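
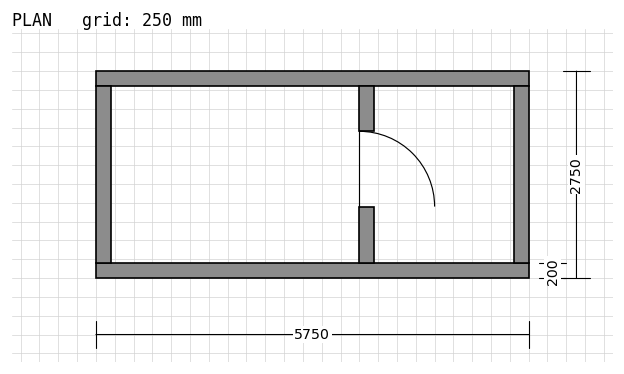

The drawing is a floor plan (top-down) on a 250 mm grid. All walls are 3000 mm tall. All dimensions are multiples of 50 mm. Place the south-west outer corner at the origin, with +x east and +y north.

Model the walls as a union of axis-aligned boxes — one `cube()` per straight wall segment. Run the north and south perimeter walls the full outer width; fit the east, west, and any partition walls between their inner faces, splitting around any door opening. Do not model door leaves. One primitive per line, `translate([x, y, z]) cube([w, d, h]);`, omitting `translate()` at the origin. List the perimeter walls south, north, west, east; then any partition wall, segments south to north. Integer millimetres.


cube([5750, 200, 3000]);
translate([0, 2550, 0]) cube([5750, 200, 3000]);
translate([0, 200, 0]) cube([200, 2350, 3000]);
translate([5550, 200, 0]) cube([200, 2350, 3000]);
translate([3500, 200, 0]) cube([200, 750, 3000]);
translate([3500, 1950, 0]) cube([200, 600, 3000]);


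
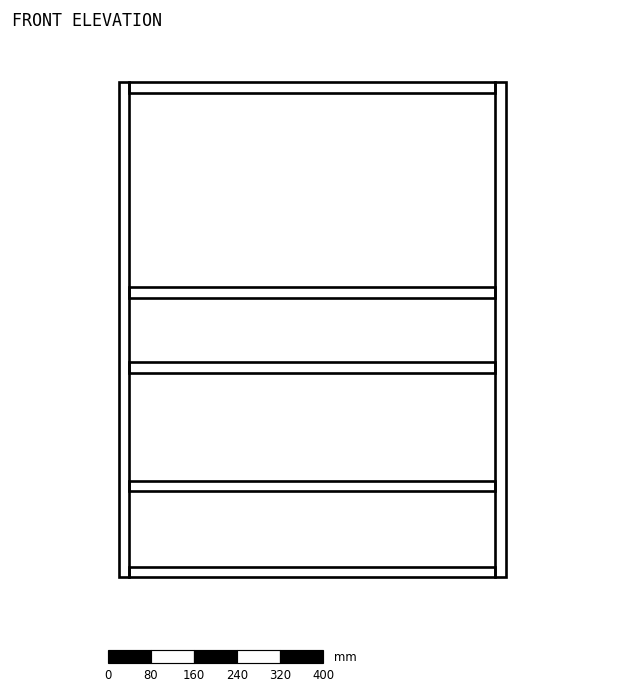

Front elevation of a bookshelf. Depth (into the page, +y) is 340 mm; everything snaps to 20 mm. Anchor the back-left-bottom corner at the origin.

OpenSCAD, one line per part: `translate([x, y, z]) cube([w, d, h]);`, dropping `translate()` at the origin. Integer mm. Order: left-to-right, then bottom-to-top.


cube([20, 340, 920]);
translate([20, 0, 0]) cube([680, 340, 20]);
translate([20, 0, 160]) cube([680, 340, 20]);
translate([20, 0, 380]) cube([680, 340, 20]);
translate([20, 0, 520]) cube([680, 340, 20]);
translate([20, 0, 900]) cube([680, 340, 20]);
translate([700, 0, 0]) cube([20, 340, 920]);


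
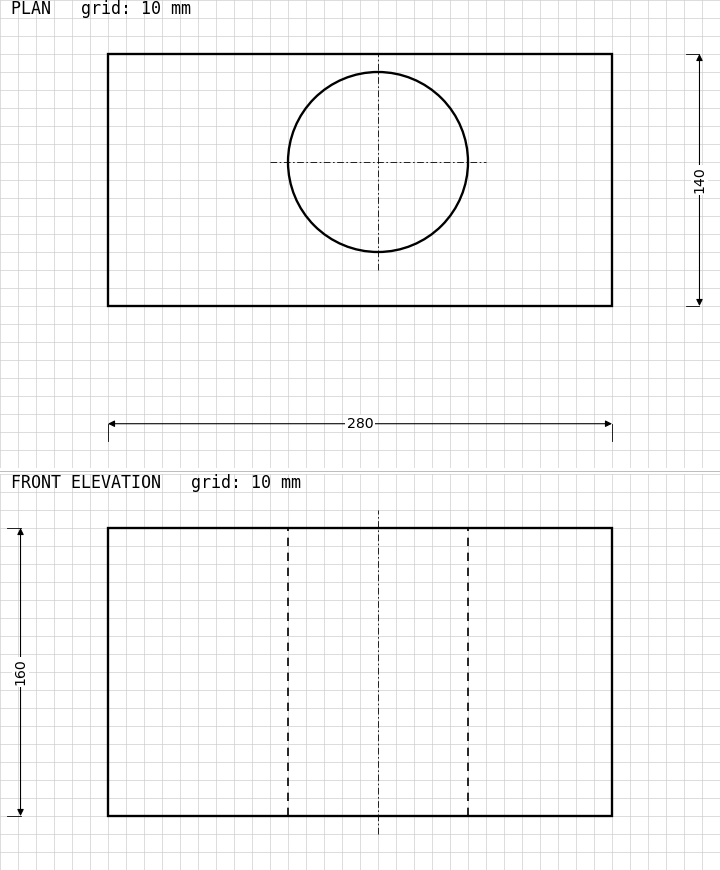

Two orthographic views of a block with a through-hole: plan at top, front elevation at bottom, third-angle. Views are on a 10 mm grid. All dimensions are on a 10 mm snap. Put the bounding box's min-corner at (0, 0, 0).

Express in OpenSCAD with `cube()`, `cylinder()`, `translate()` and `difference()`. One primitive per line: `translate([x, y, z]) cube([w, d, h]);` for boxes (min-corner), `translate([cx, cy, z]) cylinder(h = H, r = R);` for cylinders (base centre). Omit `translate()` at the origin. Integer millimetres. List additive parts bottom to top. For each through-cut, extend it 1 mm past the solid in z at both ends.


difference() {
  cube([280, 140, 160]);
  translate([150, 80, -1]) cylinder(h = 162, r = 50);
}


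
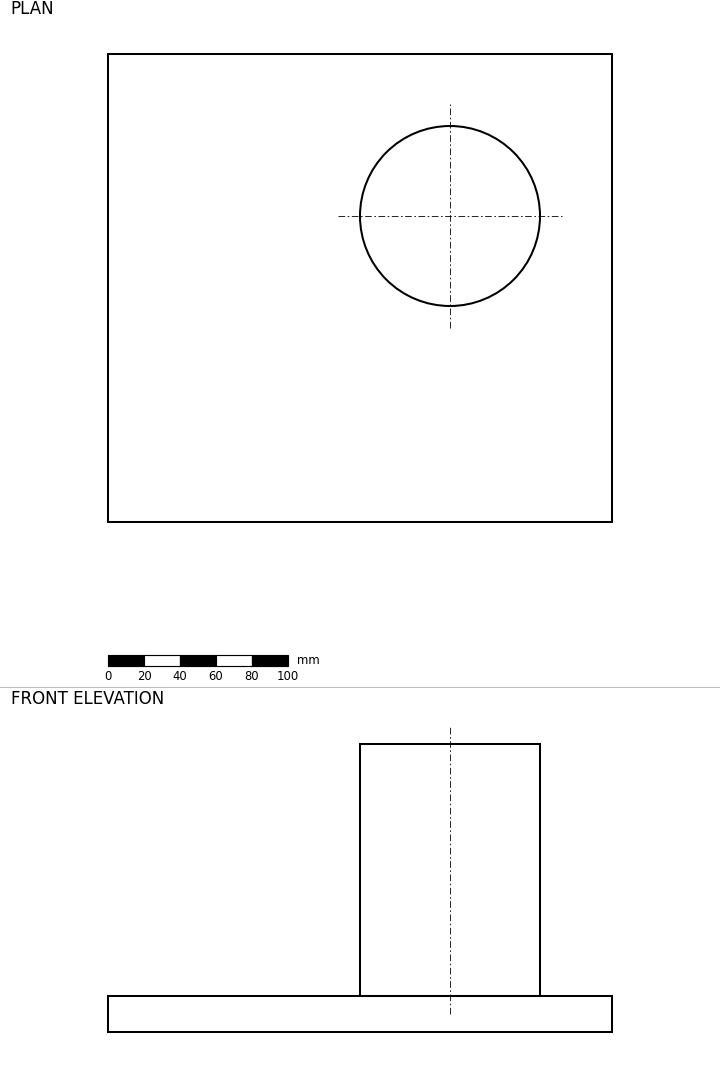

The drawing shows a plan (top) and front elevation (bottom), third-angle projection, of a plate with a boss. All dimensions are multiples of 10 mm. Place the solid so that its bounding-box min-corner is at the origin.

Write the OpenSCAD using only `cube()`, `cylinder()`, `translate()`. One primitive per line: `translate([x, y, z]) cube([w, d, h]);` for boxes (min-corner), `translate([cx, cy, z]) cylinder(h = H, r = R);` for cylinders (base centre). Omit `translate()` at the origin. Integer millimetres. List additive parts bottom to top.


cube([280, 260, 20]);
translate([190, 170, 20]) cylinder(h = 140, r = 50);


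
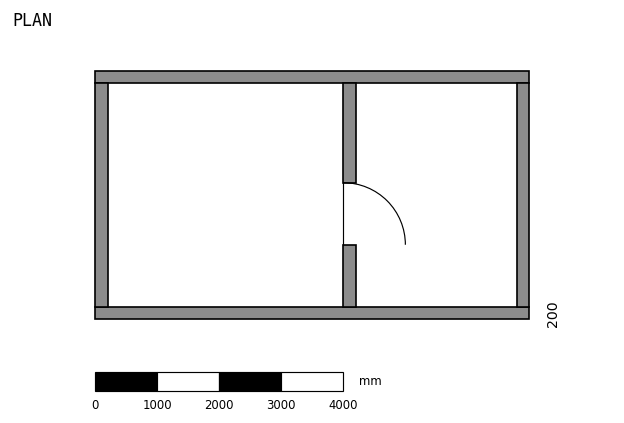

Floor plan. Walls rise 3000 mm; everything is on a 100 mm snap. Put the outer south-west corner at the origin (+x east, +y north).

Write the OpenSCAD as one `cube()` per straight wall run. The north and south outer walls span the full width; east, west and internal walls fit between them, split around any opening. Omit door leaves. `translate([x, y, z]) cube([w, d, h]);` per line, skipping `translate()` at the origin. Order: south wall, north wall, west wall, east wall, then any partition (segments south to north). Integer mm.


cube([7000, 200, 3000]);
translate([0, 3800, 0]) cube([7000, 200, 3000]);
translate([0, 200, 0]) cube([200, 3600, 3000]);
translate([6800, 200, 0]) cube([200, 3600, 3000]);
translate([4000, 200, 0]) cube([200, 1000, 3000]);
translate([4000, 2200, 0]) cube([200, 1600, 3000]);


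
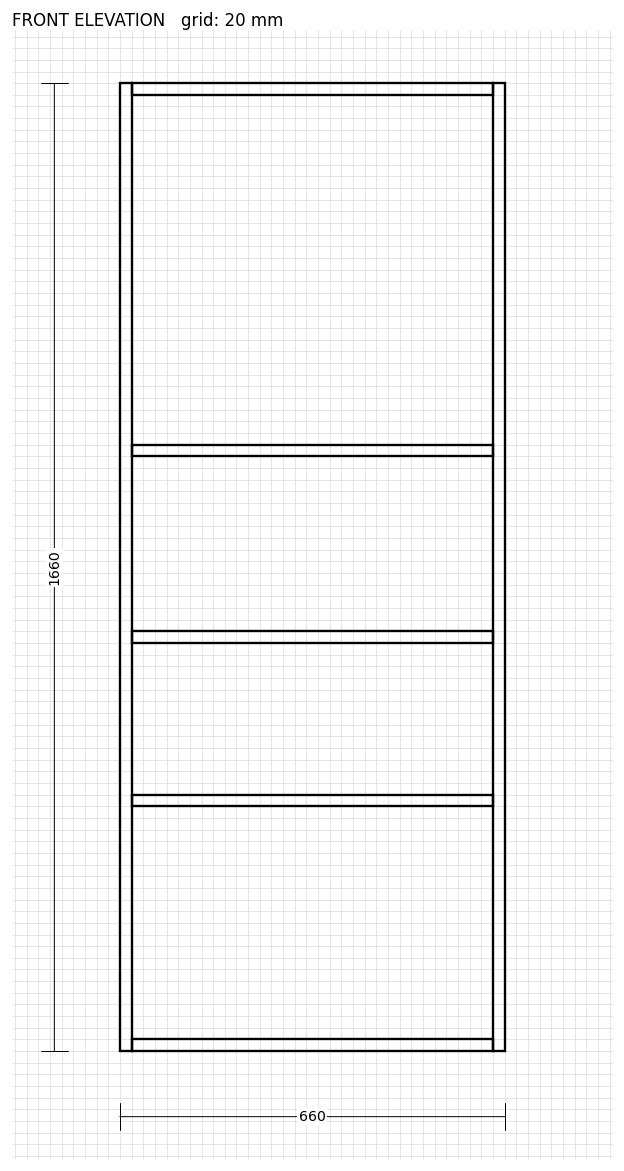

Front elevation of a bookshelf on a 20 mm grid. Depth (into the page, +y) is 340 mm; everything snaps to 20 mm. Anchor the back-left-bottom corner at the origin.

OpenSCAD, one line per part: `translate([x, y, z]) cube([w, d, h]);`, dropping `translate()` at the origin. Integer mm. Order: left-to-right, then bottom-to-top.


cube([20, 340, 1660]);
translate([20, 0, 0]) cube([620, 340, 20]);
translate([20, 0, 420]) cube([620, 340, 20]);
translate([20, 0, 700]) cube([620, 340, 20]);
translate([20, 0, 1020]) cube([620, 340, 20]);
translate([20, 0, 1640]) cube([620, 340, 20]);
translate([640, 0, 0]) cube([20, 340, 1660]);


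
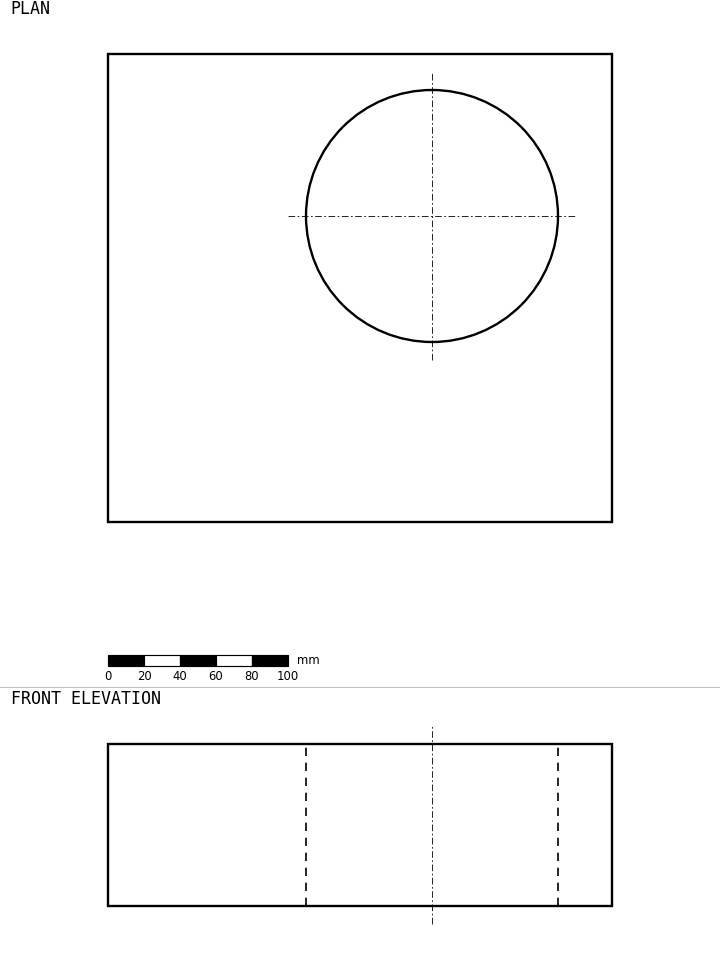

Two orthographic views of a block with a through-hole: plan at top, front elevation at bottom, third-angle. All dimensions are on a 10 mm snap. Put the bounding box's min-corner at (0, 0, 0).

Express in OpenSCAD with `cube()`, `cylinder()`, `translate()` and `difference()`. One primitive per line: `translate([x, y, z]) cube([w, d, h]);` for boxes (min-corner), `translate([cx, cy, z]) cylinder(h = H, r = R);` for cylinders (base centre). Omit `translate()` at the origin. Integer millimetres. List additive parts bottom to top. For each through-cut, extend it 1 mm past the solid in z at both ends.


difference() {
  cube([280, 260, 90]);
  translate([180, 170, -1]) cylinder(h = 92, r = 70);
}


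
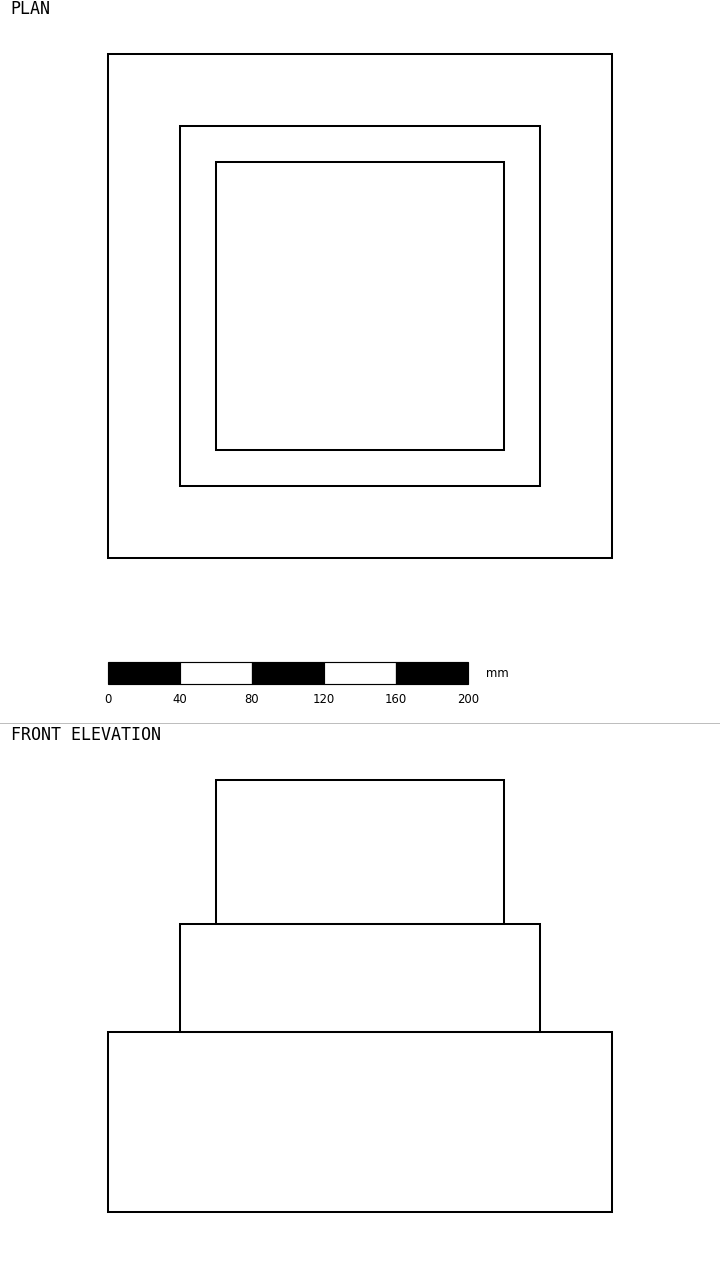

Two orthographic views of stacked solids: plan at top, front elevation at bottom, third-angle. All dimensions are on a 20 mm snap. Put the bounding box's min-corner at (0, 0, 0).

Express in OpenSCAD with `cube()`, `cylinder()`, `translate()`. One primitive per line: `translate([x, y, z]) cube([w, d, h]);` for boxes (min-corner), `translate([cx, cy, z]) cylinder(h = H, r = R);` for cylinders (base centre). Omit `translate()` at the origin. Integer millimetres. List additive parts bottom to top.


cube([280, 280, 100]);
translate([40, 40, 100]) cube([200, 200, 60]);
translate([60, 60, 160]) cube([160, 160, 80]);


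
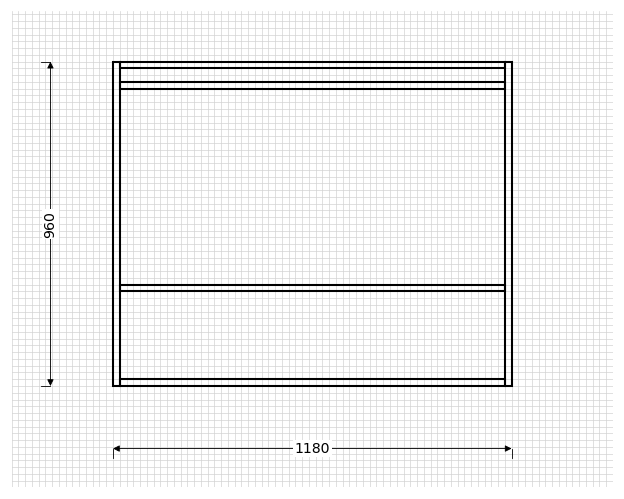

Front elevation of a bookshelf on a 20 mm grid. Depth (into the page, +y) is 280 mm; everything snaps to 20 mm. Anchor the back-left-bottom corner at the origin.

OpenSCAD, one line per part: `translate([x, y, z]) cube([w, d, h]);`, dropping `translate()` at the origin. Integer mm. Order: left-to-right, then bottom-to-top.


cube([20, 280, 960]);
translate([20, 0, 0]) cube([1140, 280, 20]);
translate([20, 0, 280]) cube([1140, 280, 20]);
translate([20, 0, 880]) cube([1140, 280, 20]);
translate([20, 0, 940]) cube([1140, 280, 20]);
translate([1160, 0, 0]) cube([20, 280, 960]);


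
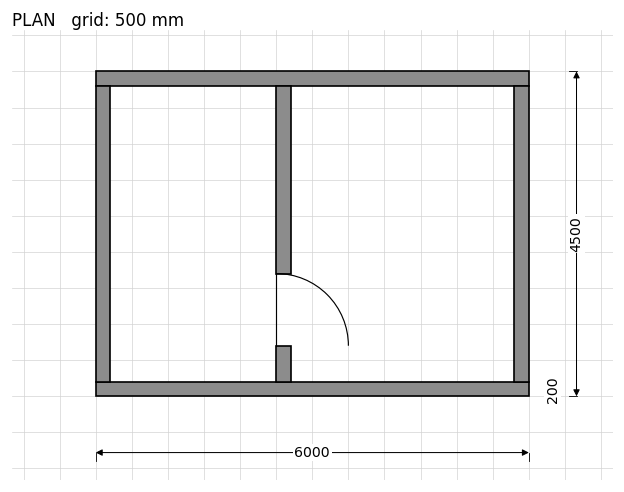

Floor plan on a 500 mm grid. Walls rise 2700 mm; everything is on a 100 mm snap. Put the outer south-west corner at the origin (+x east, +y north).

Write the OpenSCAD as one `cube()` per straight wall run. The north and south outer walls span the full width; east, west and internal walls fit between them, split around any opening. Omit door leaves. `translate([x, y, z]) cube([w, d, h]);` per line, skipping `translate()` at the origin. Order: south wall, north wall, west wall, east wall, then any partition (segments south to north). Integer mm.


cube([6000, 200, 2700]);
translate([0, 4300, 0]) cube([6000, 200, 2700]);
translate([0, 200, 0]) cube([200, 4100, 2700]);
translate([5800, 200, 0]) cube([200, 4100, 2700]);
translate([2500, 200, 0]) cube([200, 500, 2700]);
translate([2500, 1700, 0]) cube([200, 2600, 2700]);


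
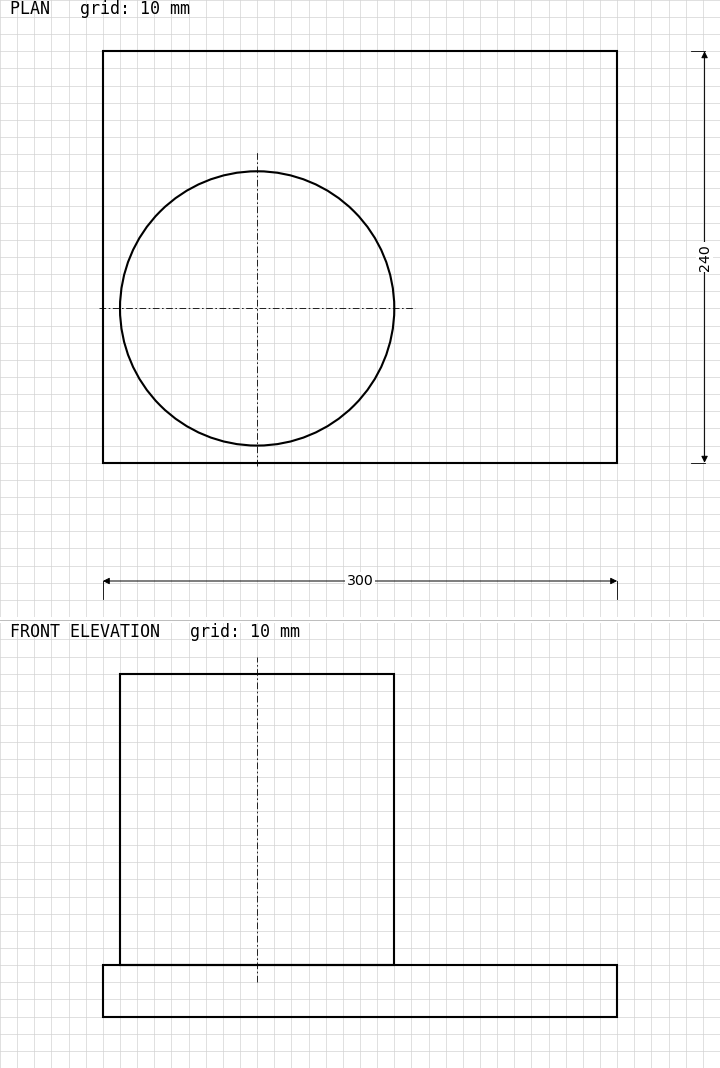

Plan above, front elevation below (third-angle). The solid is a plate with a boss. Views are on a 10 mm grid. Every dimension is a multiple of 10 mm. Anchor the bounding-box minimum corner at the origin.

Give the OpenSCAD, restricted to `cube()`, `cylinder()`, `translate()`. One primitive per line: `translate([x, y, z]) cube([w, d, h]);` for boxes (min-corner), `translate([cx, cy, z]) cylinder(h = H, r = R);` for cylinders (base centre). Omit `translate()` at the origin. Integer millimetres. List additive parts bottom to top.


cube([300, 240, 30]);
translate([90, 90, 30]) cylinder(h = 170, r = 80);


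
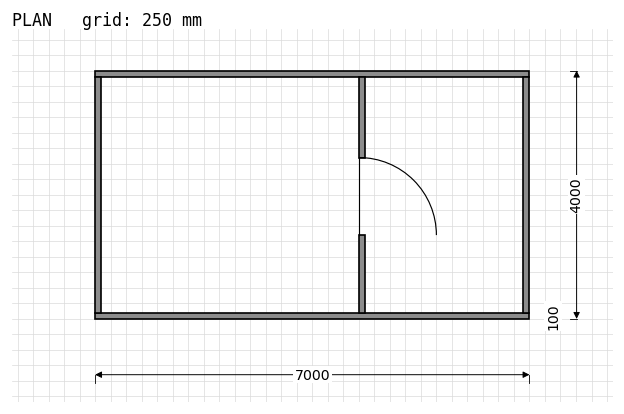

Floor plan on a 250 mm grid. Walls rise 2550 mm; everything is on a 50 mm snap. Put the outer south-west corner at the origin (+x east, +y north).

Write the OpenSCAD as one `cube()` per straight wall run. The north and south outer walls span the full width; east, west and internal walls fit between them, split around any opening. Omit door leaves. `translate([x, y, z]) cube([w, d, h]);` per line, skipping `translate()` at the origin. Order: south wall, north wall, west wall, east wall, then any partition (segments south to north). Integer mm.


cube([7000, 100, 2550]);
translate([0, 3900, 0]) cube([7000, 100, 2550]);
translate([0, 100, 0]) cube([100, 3800, 2550]);
translate([6900, 100, 0]) cube([100, 3800, 2550]);
translate([4250, 100, 0]) cube([100, 1250, 2550]);
translate([4250, 2600, 0]) cube([100, 1300, 2550]);


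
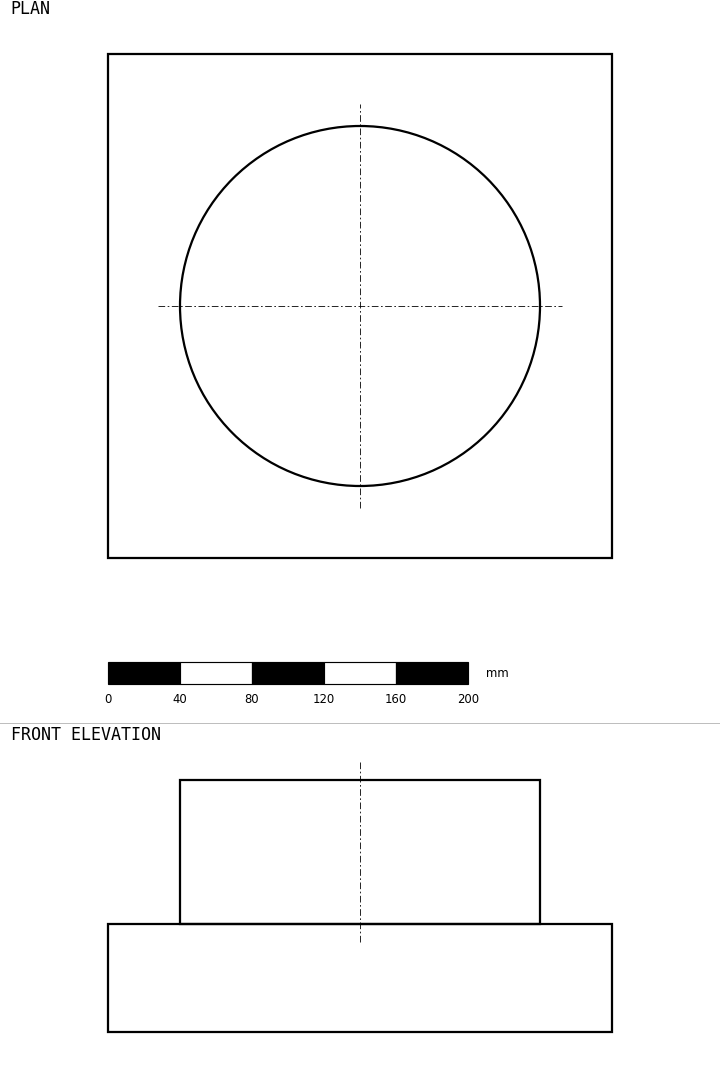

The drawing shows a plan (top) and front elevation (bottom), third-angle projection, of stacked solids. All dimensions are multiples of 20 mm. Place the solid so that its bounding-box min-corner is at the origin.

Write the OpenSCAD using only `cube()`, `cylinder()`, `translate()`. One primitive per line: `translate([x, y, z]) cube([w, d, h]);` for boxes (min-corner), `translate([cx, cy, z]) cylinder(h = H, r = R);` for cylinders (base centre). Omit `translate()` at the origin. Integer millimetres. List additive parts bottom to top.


cube([280, 280, 60]);
translate([140, 140, 60]) cylinder(h = 80, r = 100);


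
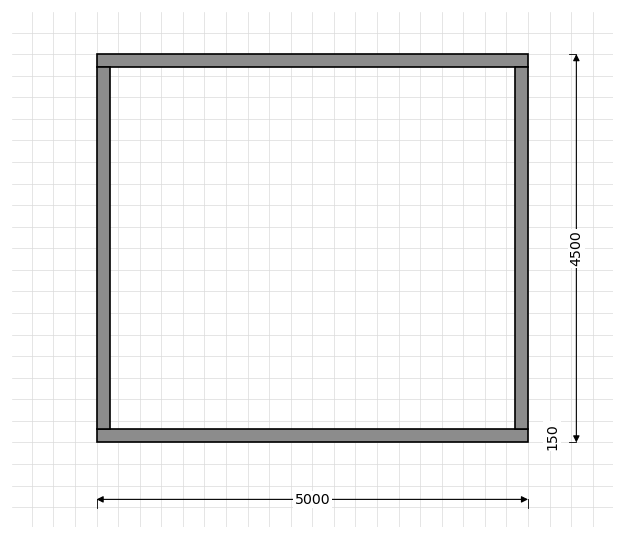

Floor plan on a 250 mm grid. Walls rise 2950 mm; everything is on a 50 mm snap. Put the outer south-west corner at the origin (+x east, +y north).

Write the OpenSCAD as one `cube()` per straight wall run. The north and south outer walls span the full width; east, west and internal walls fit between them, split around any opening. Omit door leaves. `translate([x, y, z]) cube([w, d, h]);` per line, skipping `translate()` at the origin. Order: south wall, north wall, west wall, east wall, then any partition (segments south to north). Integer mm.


cube([5000, 150, 2950]);
translate([0, 4350, 0]) cube([5000, 150, 2950]);
translate([0, 150, 0]) cube([150, 4200, 2950]);
translate([4850, 150, 0]) cube([150, 4200, 2950]);


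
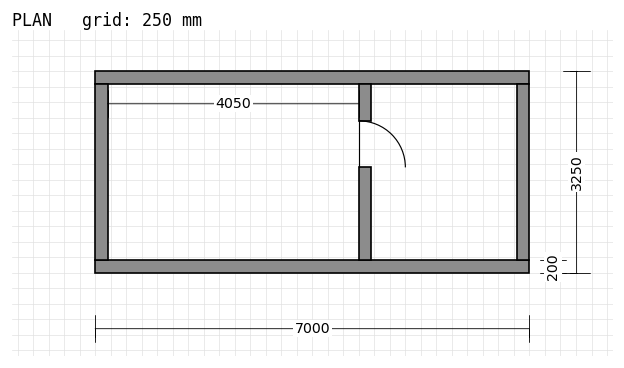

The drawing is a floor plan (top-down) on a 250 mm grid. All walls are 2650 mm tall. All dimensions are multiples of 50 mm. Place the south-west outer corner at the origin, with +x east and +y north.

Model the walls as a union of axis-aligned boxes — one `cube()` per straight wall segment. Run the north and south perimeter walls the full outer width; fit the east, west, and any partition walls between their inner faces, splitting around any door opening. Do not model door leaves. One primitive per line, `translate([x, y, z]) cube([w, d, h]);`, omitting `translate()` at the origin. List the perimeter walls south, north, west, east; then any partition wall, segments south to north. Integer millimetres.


cube([7000, 200, 2650]);
translate([0, 3050, 0]) cube([7000, 200, 2650]);
translate([0, 200, 0]) cube([200, 2850, 2650]);
translate([6800, 200, 0]) cube([200, 2850, 2650]);
translate([4250, 200, 0]) cube([200, 1500, 2650]);
translate([4250, 2450, 0]) cube([200, 600, 2650]);


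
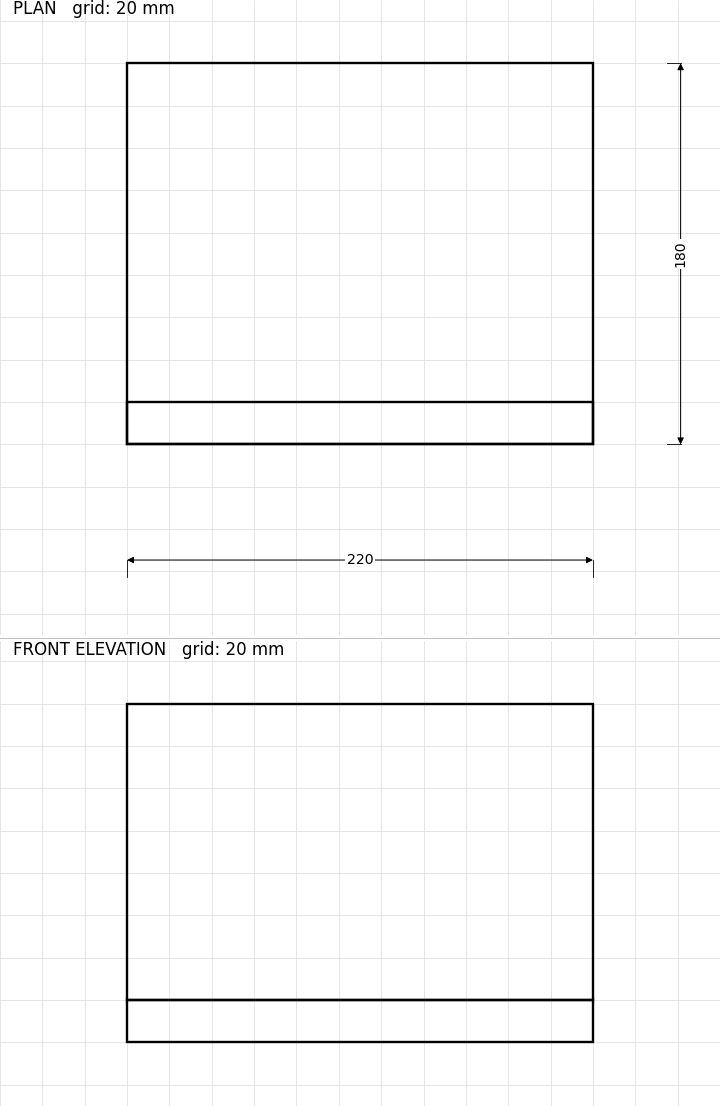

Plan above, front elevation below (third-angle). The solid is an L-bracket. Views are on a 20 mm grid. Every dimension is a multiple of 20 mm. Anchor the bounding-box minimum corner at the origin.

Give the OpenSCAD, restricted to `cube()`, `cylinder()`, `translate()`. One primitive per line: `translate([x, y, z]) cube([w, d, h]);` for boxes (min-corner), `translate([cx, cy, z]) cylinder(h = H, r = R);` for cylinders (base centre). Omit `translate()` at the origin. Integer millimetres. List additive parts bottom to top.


cube([220, 180, 20]);
translate([0, 0, 20]) cube([220, 20, 140]);


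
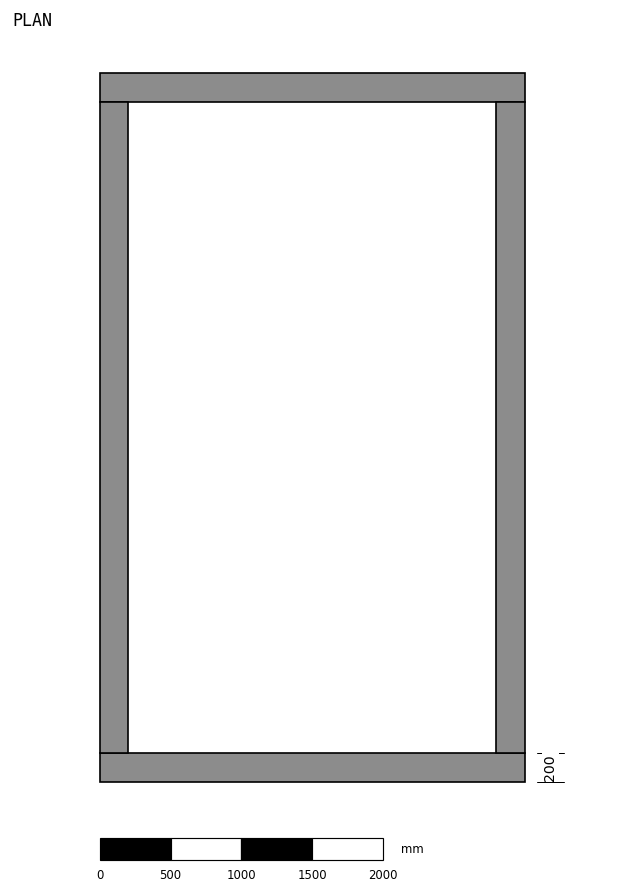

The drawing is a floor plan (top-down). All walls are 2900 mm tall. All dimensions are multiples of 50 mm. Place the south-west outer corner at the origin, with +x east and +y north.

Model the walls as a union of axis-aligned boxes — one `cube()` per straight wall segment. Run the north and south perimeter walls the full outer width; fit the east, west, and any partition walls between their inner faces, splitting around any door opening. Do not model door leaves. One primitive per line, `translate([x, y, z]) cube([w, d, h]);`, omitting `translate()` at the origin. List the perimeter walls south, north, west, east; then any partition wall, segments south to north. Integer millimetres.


cube([3000, 200, 2900]);
translate([0, 4800, 0]) cube([3000, 200, 2900]);
translate([0, 200, 0]) cube([200, 4600, 2900]);
translate([2800, 200, 0]) cube([200, 4600, 2900]);


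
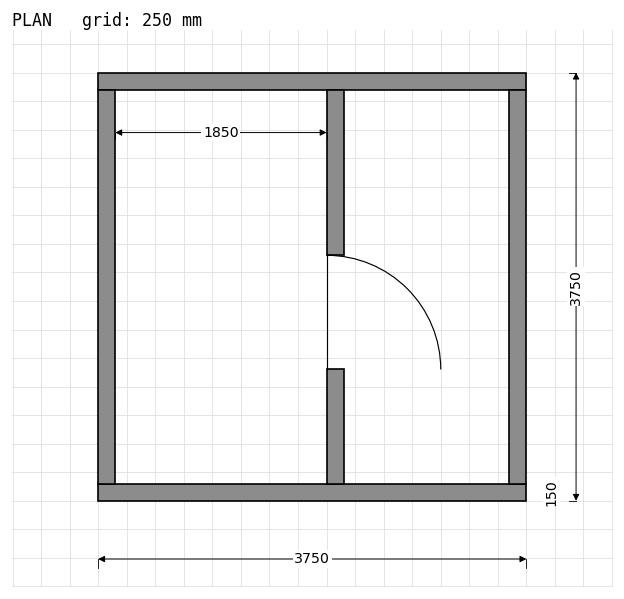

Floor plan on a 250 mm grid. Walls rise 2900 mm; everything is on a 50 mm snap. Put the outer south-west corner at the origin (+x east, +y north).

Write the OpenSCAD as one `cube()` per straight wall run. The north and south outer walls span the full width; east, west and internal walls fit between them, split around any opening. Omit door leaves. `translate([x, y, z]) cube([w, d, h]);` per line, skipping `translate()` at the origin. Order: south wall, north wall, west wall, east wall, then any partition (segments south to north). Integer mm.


cube([3750, 150, 2900]);
translate([0, 3600, 0]) cube([3750, 150, 2900]);
translate([0, 150, 0]) cube([150, 3450, 2900]);
translate([3600, 150, 0]) cube([150, 3450, 2900]);
translate([2000, 150, 0]) cube([150, 1000, 2900]);
translate([2000, 2150, 0]) cube([150, 1450, 2900]);


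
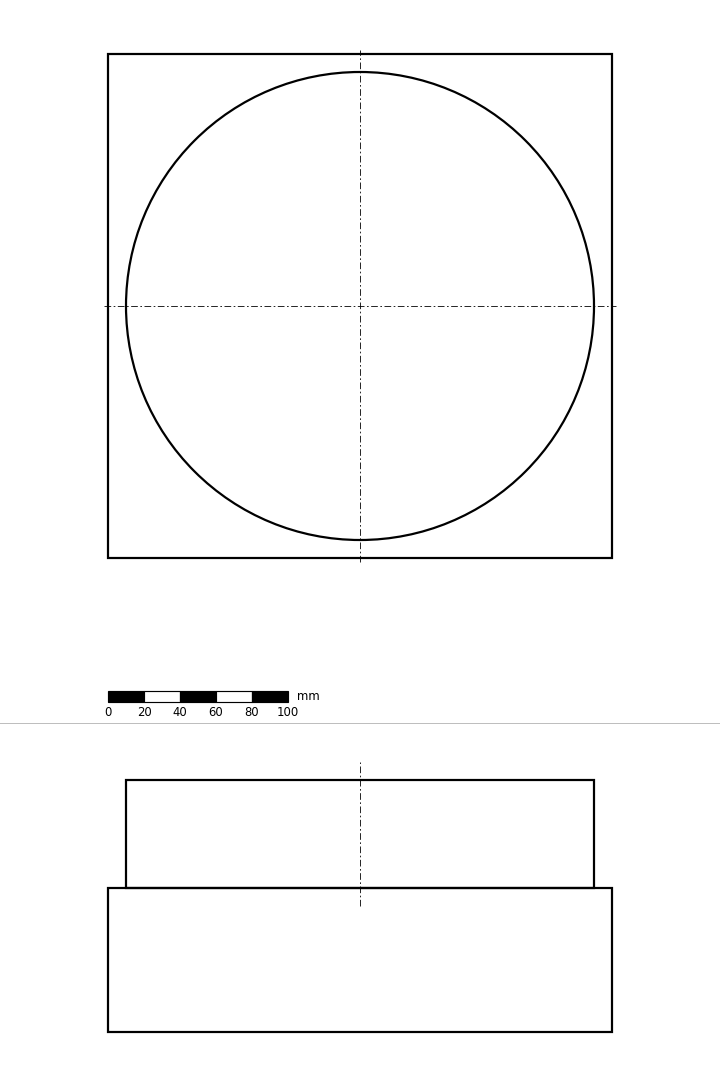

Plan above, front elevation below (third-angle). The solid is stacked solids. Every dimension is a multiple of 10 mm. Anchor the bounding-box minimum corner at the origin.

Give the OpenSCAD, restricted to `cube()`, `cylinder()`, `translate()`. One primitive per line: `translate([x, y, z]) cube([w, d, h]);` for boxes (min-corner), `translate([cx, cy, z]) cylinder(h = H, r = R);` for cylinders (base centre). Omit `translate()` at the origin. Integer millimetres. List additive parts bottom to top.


cube([280, 280, 80]);
translate([140, 140, 80]) cylinder(h = 60, r = 130);


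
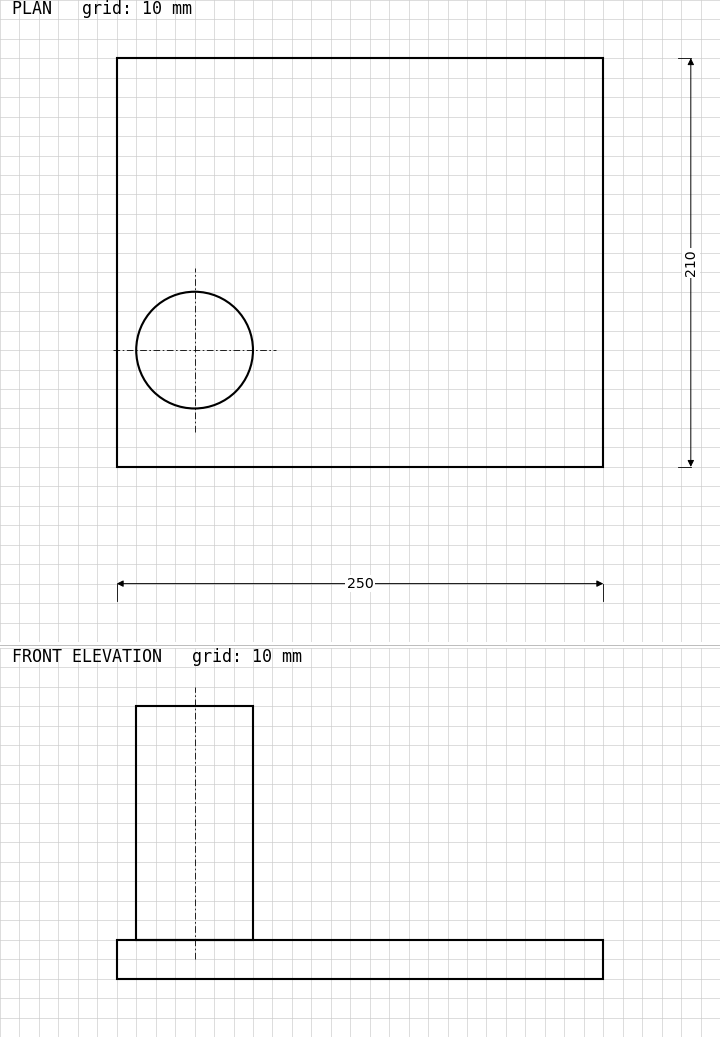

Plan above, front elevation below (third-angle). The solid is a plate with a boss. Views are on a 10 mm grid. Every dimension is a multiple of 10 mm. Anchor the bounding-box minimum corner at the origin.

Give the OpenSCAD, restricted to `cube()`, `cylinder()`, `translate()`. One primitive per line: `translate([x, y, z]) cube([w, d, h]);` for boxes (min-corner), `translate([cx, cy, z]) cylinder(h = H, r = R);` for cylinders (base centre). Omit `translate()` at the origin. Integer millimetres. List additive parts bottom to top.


cube([250, 210, 20]);
translate([40, 60, 20]) cylinder(h = 120, r = 30);


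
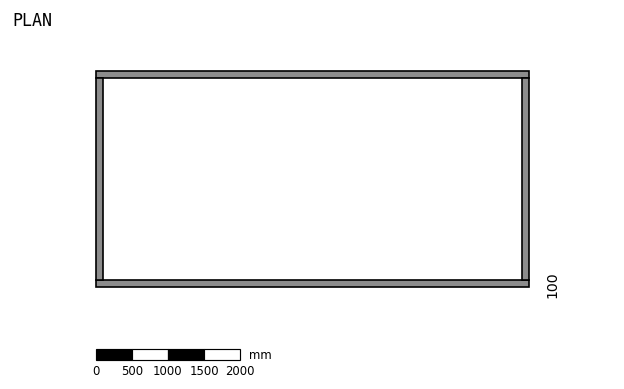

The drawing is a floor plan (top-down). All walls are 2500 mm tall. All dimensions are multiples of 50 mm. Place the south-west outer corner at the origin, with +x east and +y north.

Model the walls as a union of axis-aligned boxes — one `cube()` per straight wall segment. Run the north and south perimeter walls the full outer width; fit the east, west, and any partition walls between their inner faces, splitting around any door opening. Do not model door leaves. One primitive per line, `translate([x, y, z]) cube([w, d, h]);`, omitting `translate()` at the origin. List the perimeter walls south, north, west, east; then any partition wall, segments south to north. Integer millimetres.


cube([6000, 100, 2500]);
translate([0, 2900, 0]) cube([6000, 100, 2500]);
translate([0, 100, 0]) cube([100, 2800, 2500]);
translate([5900, 100, 0]) cube([100, 2800, 2500]);


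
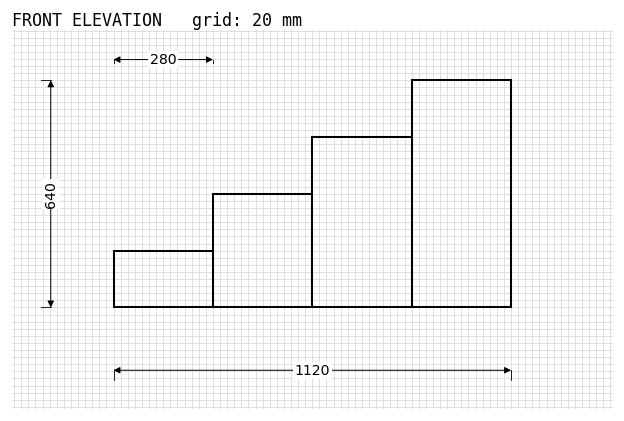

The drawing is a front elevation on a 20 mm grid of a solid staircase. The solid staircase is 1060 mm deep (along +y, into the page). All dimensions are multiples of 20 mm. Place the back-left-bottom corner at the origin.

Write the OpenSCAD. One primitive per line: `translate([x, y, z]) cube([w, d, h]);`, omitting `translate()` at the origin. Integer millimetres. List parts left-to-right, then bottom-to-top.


cube([280, 1060, 160]);
translate([280, 0, 0]) cube([280, 1060, 320]);
translate([560, 0, 0]) cube([280, 1060, 480]);
translate([840, 0, 0]) cube([280, 1060, 640]);


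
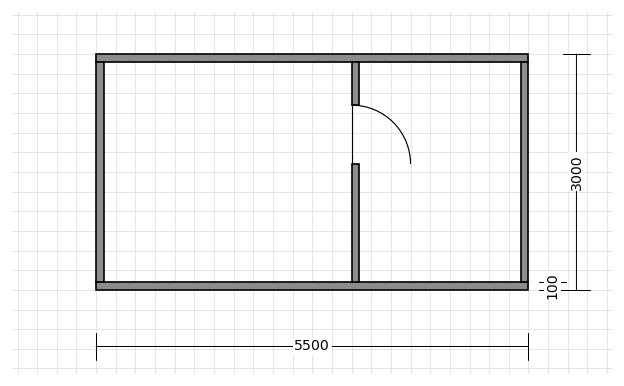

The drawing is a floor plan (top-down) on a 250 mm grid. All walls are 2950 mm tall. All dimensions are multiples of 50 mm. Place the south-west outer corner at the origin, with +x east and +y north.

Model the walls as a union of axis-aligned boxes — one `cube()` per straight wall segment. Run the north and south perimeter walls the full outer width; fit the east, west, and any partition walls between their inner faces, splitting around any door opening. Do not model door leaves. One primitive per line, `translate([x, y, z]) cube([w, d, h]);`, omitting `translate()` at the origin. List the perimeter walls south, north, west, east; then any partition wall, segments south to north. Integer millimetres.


cube([5500, 100, 2950]);
translate([0, 2900, 0]) cube([5500, 100, 2950]);
translate([0, 100, 0]) cube([100, 2800, 2950]);
translate([5400, 100, 0]) cube([100, 2800, 2950]);
translate([3250, 100, 0]) cube([100, 1500, 2950]);
translate([3250, 2350, 0]) cube([100, 550, 2950]);


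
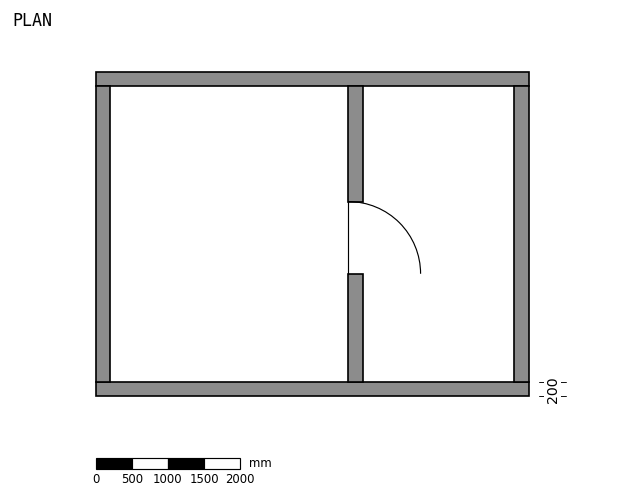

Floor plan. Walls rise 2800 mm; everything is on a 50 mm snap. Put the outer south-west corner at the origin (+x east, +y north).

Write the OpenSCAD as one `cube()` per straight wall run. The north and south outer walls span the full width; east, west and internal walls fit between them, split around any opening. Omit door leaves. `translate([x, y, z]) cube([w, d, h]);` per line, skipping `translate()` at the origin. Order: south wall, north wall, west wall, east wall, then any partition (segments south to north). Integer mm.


cube([6000, 200, 2800]);
translate([0, 4300, 0]) cube([6000, 200, 2800]);
translate([0, 200, 0]) cube([200, 4100, 2800]);
translate([5800, 200, 0]) cube([200, 4100, 2800]);
translate([3500, 200, 0]) cube([200, 1500, 2800]);
translate([3500, 2700, 0]) cube([200, 1600, 2800]);


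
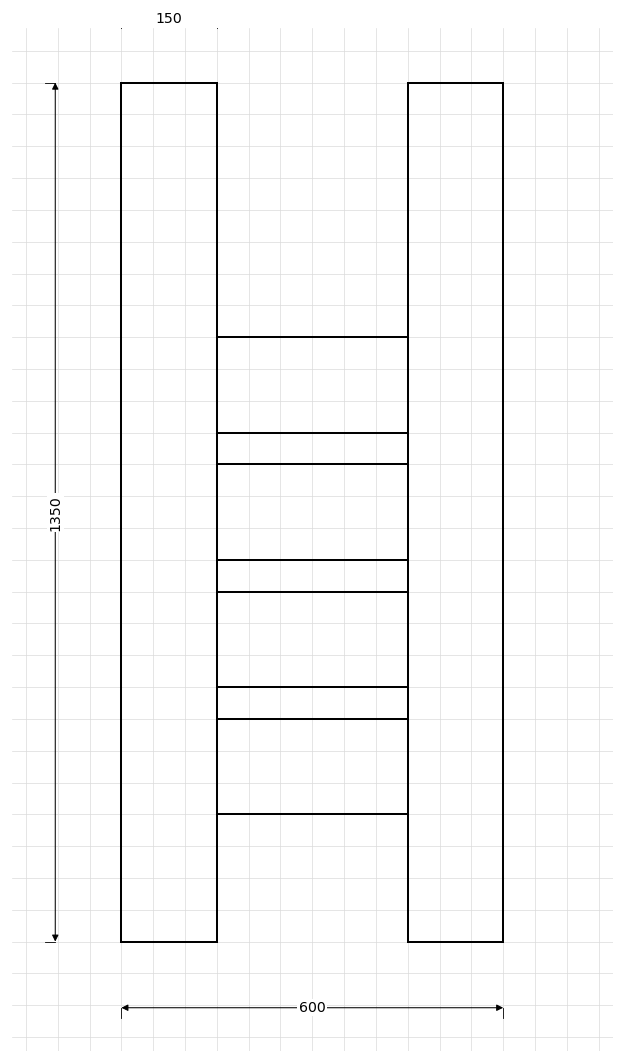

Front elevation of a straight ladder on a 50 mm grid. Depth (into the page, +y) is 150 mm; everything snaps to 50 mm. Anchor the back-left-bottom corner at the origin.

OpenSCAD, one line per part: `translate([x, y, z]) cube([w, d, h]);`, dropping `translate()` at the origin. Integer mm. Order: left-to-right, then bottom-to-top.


cube([150, 150, 1350]);
translate([150, 0, 200]) cube([300, 150, 150]);
translate([150, 0, 400]) cube([300, 150, 150]);
translate([150, 0, 600]) cube([300, 150, 150]);
translate([150, 0, 800]) cube([300, 150, 150]);
translate([450, 0, 0]) cube([150, 150, 1350]);


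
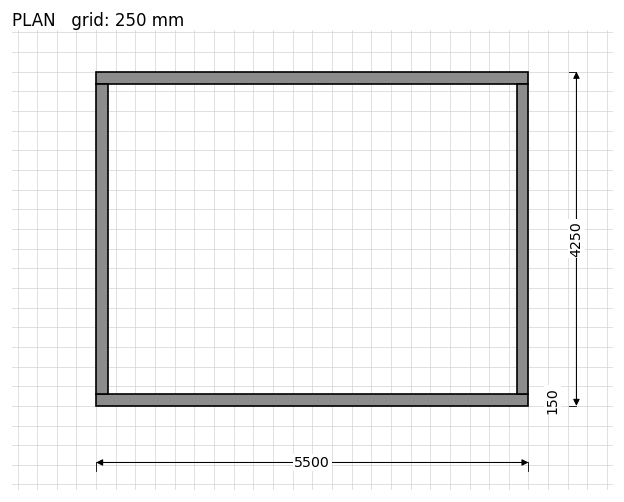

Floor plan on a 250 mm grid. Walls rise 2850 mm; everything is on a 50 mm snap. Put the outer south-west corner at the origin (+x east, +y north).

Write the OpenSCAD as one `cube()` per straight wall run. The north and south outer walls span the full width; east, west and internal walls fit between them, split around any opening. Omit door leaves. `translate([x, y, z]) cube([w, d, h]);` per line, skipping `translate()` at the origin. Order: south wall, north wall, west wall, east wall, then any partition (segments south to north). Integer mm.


cube([5500, 150, 2850]);
translate([0, 4100, 0]) cube([5500, 150, 2850]);
translate([0, 150, 0]) cube([150, 3950, 2850]);
translate([5350, 150, 0]) cube([150, 3950, 2850]);


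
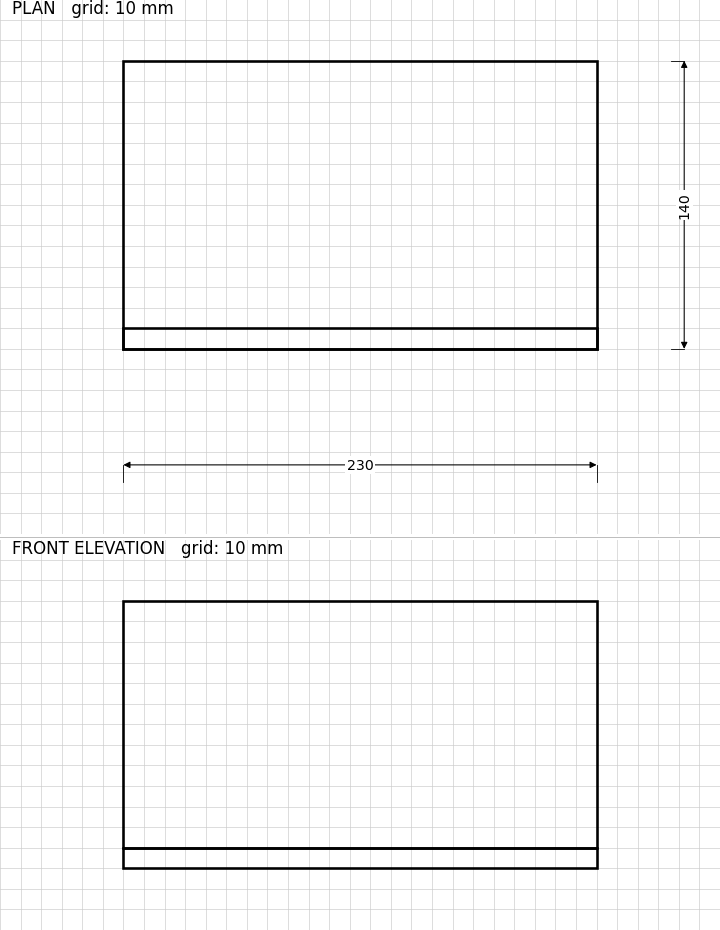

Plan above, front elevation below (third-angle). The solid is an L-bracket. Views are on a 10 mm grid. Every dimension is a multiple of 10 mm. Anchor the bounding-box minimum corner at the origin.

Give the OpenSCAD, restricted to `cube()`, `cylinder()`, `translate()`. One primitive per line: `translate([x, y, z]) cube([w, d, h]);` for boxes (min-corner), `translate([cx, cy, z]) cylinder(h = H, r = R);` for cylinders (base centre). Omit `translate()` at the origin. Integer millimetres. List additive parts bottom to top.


cube([230, 140, 10]);
translate([0, 0, 10]) cube([230, 10, 120]);


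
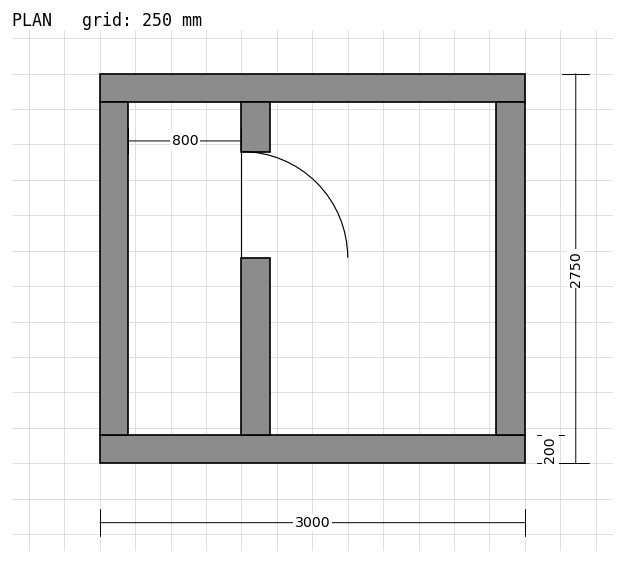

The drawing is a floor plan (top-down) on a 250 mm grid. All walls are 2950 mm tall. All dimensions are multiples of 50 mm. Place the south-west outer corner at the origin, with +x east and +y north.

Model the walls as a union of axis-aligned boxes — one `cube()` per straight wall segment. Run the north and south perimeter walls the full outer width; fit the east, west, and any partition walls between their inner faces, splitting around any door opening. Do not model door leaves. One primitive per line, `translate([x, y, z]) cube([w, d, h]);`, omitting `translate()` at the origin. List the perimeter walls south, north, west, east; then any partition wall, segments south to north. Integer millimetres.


cube([3000, 200, 2950]);
translate([0, 2550, 0]) cube([3000, 200, 2950]);
translate([0, 200, 0]) cube([200, 2350, 2950]);
translate([2800, 200, 0]) cube([200, 2350, 2950]);
translate([1000, 200, 0]) cube([200, 1250, 2950]);
translate([1000, 2200, 0]) cube([200, 350, 2950]);


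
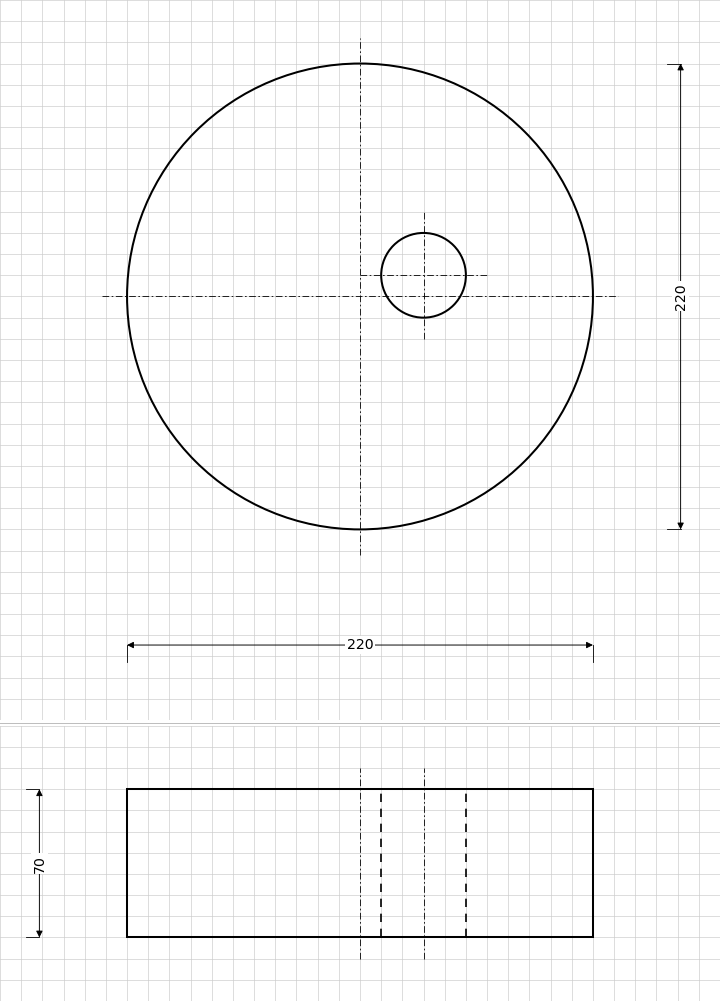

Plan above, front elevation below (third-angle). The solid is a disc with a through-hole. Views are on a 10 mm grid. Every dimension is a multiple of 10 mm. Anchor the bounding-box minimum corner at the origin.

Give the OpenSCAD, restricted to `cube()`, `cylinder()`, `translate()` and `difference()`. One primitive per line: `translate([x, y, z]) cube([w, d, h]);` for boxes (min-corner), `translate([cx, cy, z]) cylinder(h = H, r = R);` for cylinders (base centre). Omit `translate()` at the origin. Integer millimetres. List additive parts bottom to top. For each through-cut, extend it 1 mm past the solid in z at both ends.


difference() {
  translate([110, 110, 0]) cylinder(h = 70, r = 110);
  translate([140, 120, -1]) cylinder(h = 72, r = 20);
}


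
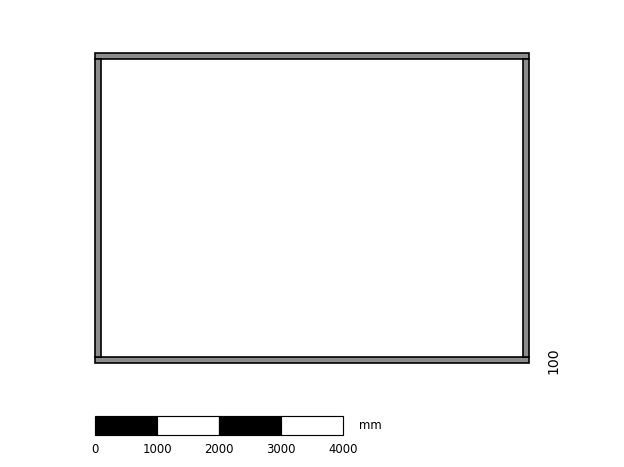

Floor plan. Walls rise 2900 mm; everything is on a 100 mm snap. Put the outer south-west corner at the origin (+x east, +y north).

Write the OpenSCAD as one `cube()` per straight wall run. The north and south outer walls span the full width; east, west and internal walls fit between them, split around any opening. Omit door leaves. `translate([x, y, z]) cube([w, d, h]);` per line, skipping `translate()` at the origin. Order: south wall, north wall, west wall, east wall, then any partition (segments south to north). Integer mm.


cube([7000, 100, 2900]);
translate([0, 4900, 0]) cube([7000, 100, 2900]);
translate([0, 100, 0]) cube([100, 4800, 2900]);
translate([6900, 100, 0]) cube([100, 4800, 2900]);


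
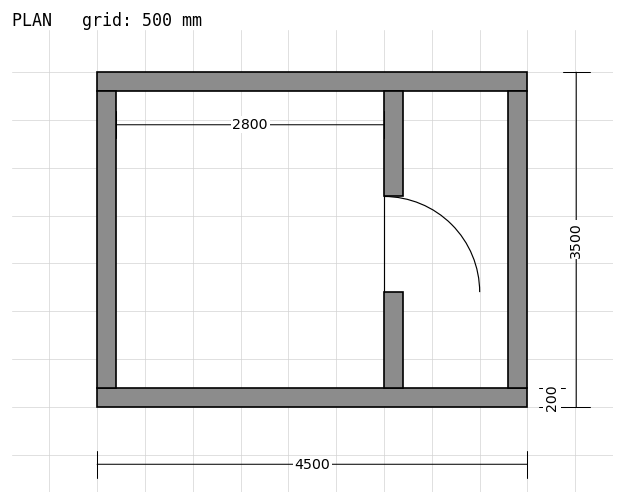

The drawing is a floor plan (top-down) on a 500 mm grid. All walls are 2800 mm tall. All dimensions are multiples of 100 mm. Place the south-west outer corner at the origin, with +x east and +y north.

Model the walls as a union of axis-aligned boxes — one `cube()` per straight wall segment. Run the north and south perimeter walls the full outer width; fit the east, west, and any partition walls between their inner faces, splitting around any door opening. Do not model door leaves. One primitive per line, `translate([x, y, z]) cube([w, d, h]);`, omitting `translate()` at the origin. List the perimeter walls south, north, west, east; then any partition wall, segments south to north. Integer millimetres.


cube([4500, 200, 2800]);
translate([0, 3300, 0]) cube([4500, 200, 2800]);
translate([0, 200, 0]) cube([200, 3100, 2800]);
translate([4300, 200, 0]) cube([200, 3100, 2800]);
translate([3000, 200, 0]) cube([200, 1000, 2800]);
translate([3000, 2200, 0]) cube([200, 1100, 2800]);


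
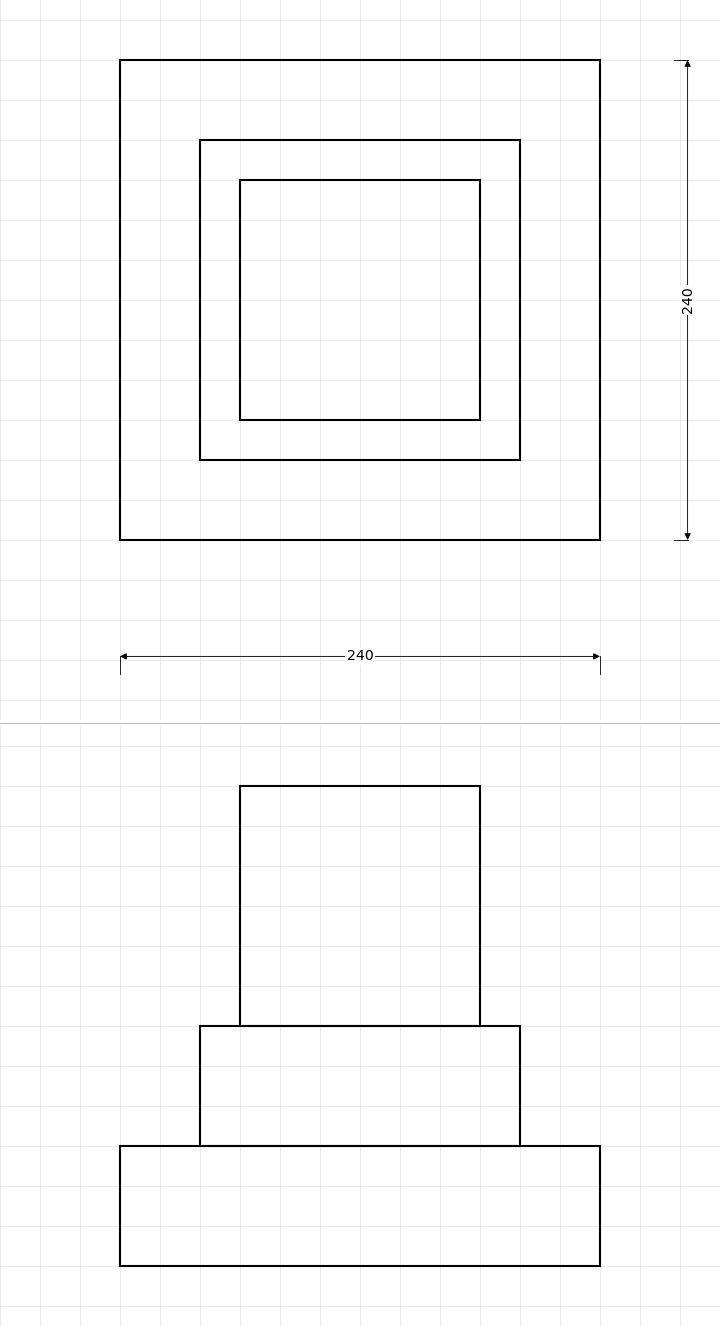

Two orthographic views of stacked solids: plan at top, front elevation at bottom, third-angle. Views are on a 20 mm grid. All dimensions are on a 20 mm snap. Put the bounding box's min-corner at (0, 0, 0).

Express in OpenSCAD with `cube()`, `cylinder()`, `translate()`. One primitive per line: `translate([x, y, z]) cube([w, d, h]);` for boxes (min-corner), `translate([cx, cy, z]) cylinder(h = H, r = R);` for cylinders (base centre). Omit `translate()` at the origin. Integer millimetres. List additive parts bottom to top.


cube([240, 240, 60]);
translate([40, 40, 60]) cube([160, 160, 60]);
translate([60, 60, 120]) cube([120, 120, 120]);


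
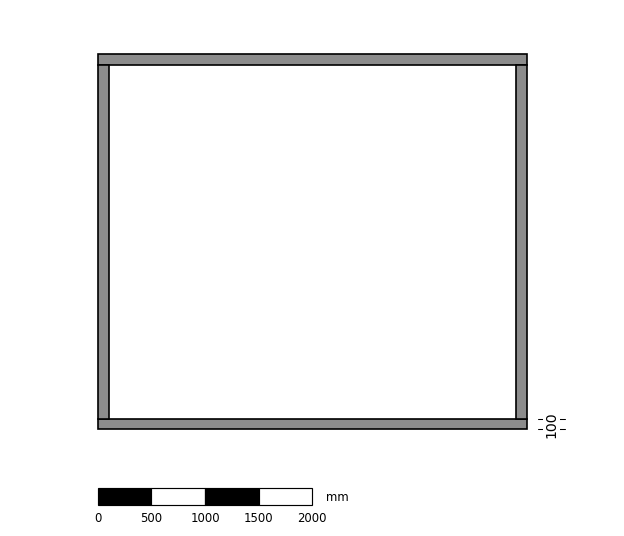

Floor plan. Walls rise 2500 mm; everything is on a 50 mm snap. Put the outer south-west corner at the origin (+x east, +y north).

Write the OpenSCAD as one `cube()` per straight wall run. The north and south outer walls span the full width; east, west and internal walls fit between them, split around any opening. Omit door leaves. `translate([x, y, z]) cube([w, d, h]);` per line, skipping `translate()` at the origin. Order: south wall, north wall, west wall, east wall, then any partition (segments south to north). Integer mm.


cube([4000, 100, 2500]);
translate([0, 3400, 0]) cube([4000, 100, 2500]);
translate([0, 100, 0]) cube([100, 3300, 2500]);
translate([3900, 100, 0]) cube([100, 3300, 2500]);


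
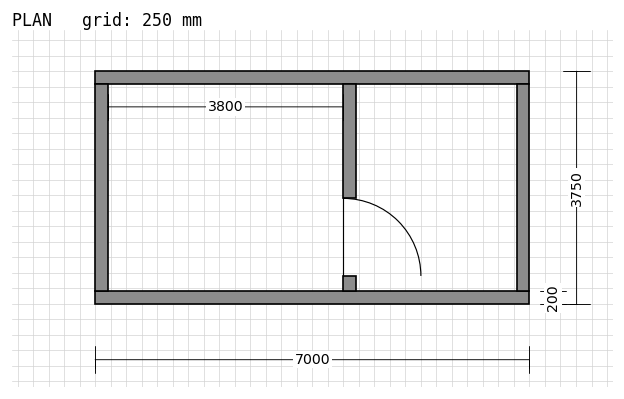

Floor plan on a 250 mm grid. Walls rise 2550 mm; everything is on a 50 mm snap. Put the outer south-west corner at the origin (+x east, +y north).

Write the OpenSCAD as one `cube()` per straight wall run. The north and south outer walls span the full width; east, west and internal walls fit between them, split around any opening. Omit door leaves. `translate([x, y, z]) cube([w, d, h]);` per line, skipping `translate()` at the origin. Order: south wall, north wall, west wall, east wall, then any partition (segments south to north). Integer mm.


cube([7000, 200, 2550]);
translate([0, 3550, 0]) cube([7000, 200, 2550]);
translate([0, 200, 0]) cube([200, 3350, 2550]);
translate([6800, 200, 0]) cube([200, 3350, 2550]);
translate([4000, 200, 0]) cube([200, 250, 2550]);
translate([4000, 1700, 0]) cube([200, 1850, 2550]);


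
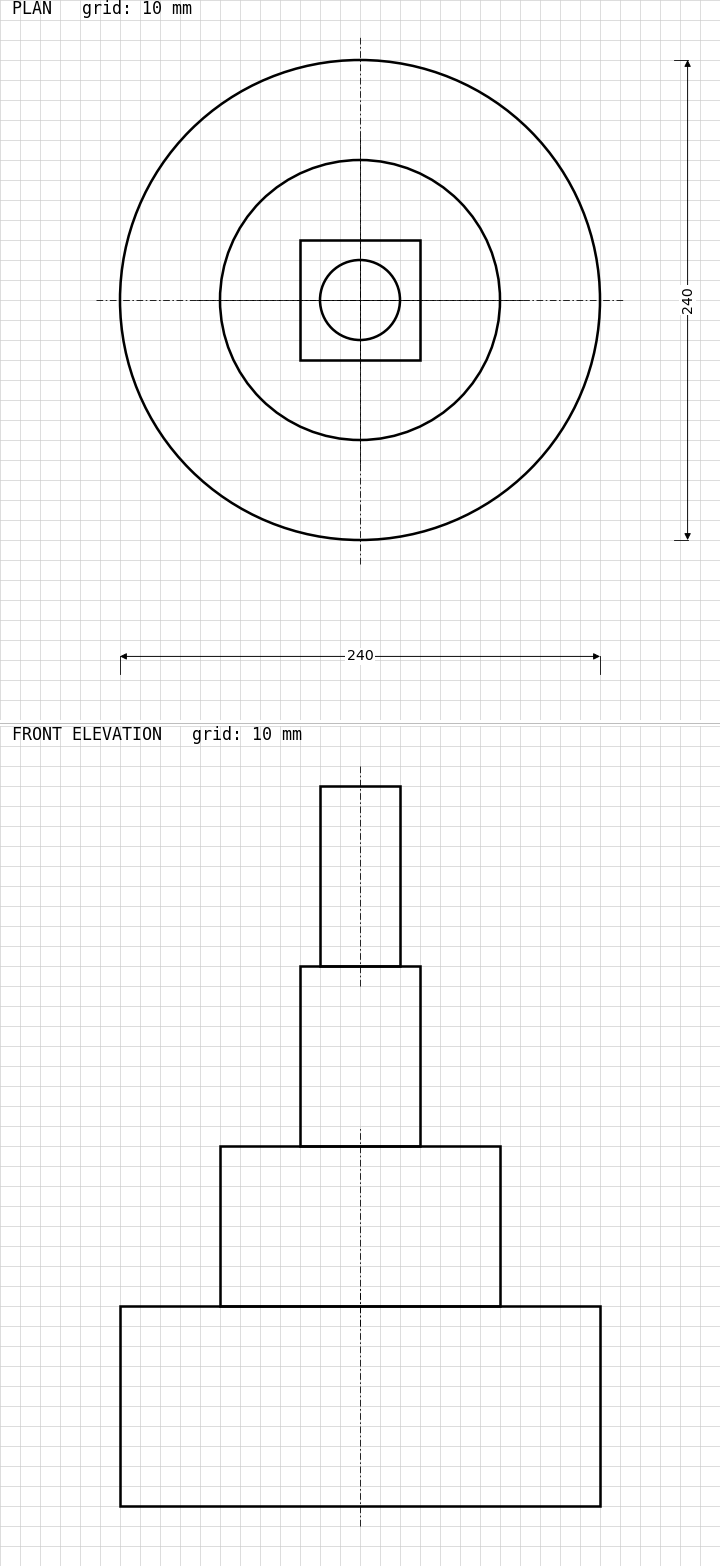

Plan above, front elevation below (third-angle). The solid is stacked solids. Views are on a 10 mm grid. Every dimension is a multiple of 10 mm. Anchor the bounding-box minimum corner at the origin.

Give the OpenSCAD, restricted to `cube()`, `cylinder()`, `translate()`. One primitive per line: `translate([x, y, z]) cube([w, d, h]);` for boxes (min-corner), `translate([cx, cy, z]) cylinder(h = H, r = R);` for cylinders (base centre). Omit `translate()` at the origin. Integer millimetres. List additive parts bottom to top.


translate([120, 120, 0]) cylinder(h = 100, r = 120);
translate([120, 120, 100]) cylinder(h = 80, r = 70);
translate([90, 90, 180]) cube([60, 60, 90]);
translate([120, 120, 270]) cylinder(h = 90, r = 20);


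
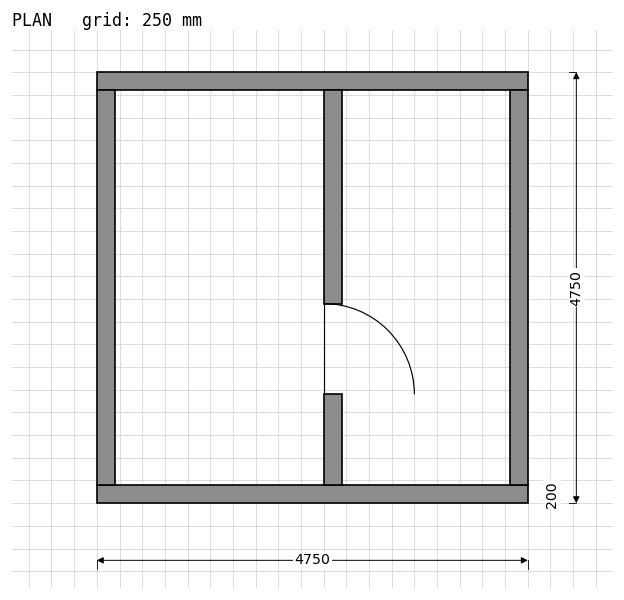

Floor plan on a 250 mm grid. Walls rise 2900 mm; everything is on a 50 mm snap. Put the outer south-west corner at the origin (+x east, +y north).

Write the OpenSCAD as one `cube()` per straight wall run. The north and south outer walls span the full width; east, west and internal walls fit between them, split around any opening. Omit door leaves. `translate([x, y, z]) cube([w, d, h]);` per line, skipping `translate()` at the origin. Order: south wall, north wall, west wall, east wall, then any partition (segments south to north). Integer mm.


cube([4750, 200, 2900]);
translate([0, 4550, 0]) cube([4750, 200, 2900]);
translate([0, 200, 0]) cube([200, 4350, 2900]);
translate([4550, 200, 0]) cube([200, 4350, 2900]);
translate([2500, 200, 0]) cube([200, 1000, 2900]);
translate([2500, 2200, 0]) cube([200, 2350, 2900]);


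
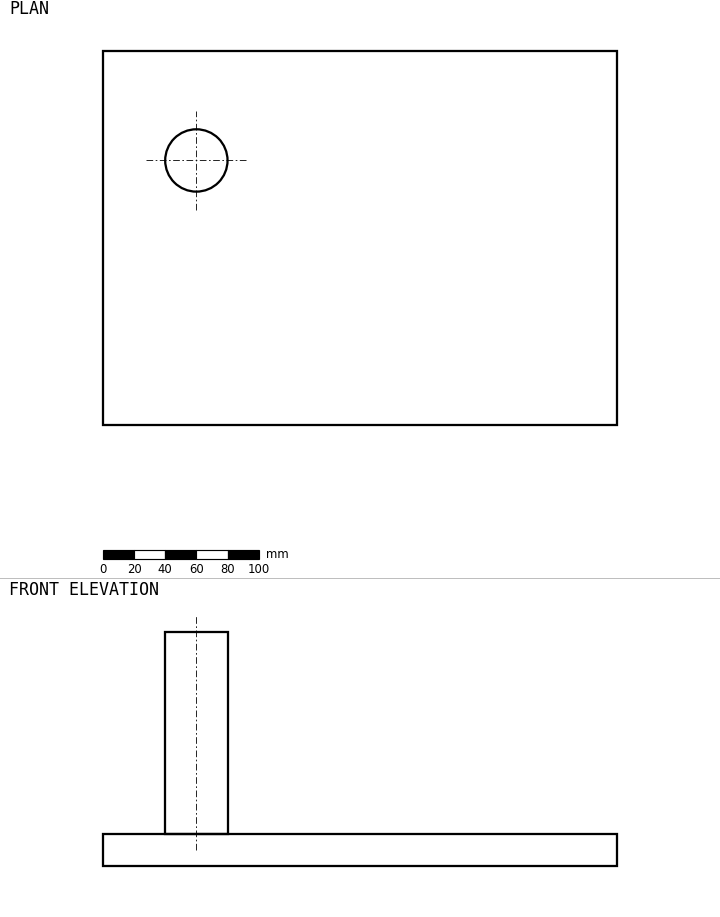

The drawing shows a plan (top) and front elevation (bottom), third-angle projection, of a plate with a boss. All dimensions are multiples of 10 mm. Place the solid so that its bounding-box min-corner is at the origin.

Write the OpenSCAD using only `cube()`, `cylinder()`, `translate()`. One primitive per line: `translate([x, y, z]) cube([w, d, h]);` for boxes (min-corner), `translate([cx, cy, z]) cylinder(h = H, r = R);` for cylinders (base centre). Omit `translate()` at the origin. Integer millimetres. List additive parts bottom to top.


cube([330, 240, 20]);
translate([60, 170, 20]) cylinder(h = 130, r = 20);


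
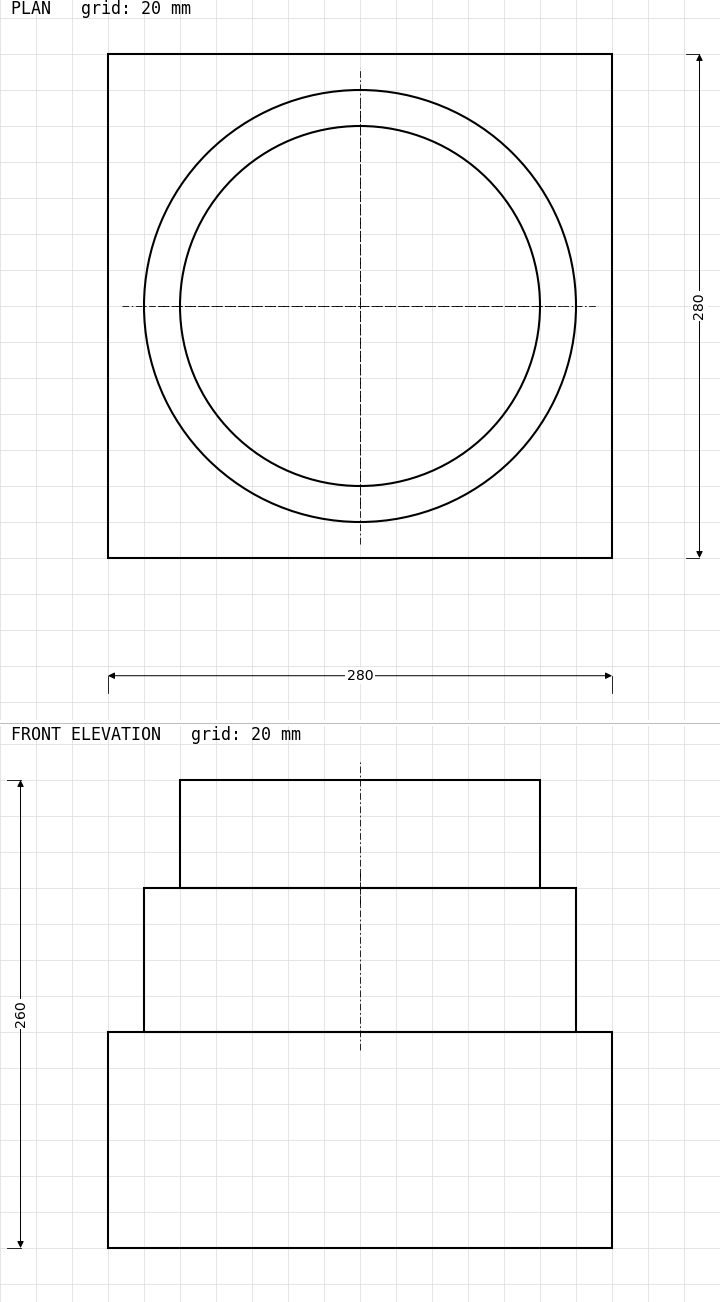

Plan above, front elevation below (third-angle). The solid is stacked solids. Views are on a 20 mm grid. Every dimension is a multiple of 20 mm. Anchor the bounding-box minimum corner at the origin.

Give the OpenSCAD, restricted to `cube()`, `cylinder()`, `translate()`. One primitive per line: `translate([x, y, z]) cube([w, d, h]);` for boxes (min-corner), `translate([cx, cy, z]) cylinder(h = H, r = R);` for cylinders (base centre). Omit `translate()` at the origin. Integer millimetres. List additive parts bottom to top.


cube([280, 280, 120]);
translate([140, 140, 120]) cylinder(h = 80, r = 120);
translate([140, 140, 200]) cylinder(h = 60, r = 100);


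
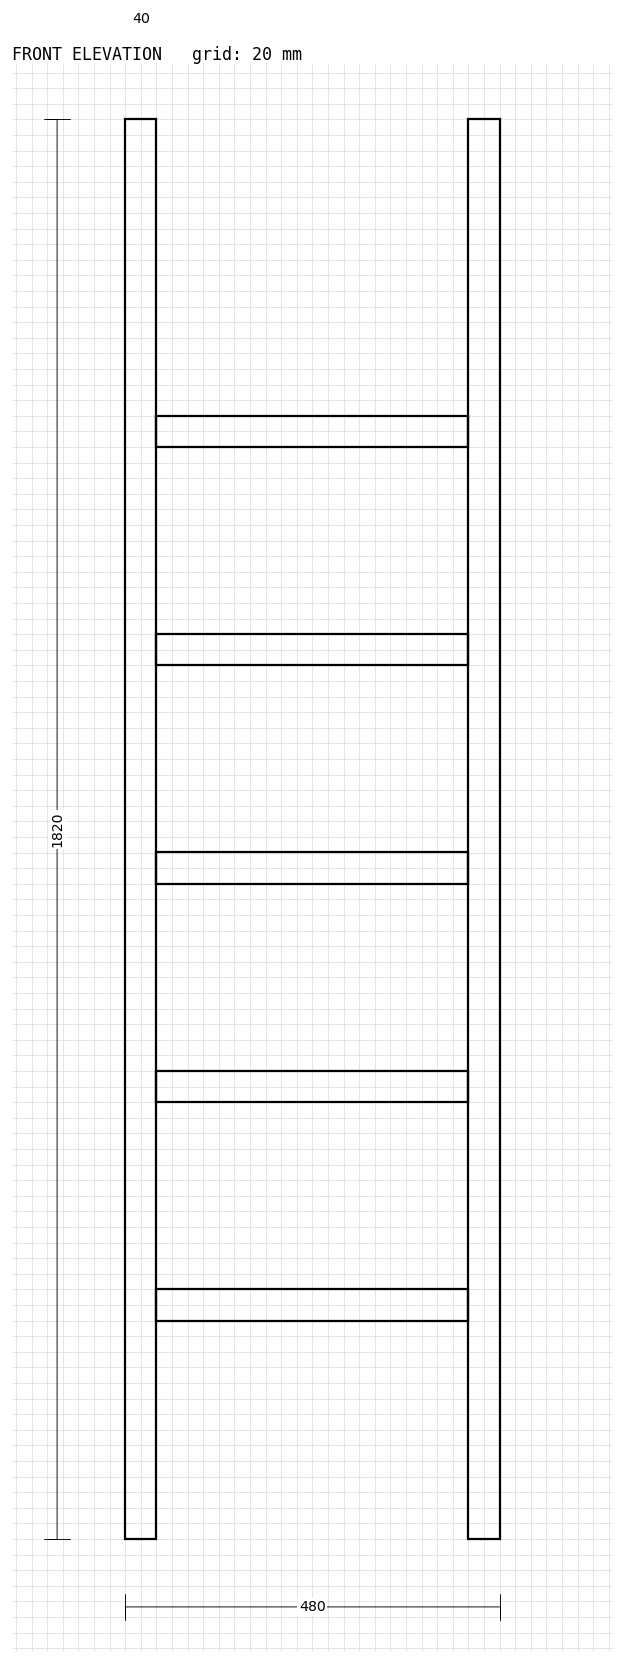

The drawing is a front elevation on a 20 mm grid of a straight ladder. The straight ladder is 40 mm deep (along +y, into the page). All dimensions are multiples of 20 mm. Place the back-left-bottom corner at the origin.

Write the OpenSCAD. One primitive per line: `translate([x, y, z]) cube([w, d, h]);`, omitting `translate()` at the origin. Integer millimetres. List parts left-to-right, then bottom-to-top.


cube([40, 40, 1820]);
translate([40, 0, 280]) cube([400, 40, 40]);
translate([40, 0, 560]) cube([400, 40, 40]);
translate([40, 0, 840]) cube([400, 40, 40]);
translate([40, 0, 1120]) cube([400, 40, 40]);
translate([40, 0, 1400]) cube([400, 40, 40]);
translate([440, 0, 0]) cube([40, 40, 1820]);
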